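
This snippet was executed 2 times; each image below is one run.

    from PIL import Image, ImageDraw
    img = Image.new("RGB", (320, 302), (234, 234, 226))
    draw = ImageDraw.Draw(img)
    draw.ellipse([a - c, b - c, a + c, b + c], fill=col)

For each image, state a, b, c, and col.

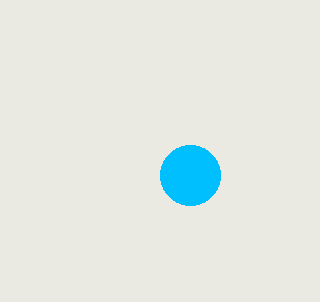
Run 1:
a = 190; b = 175; c = 30; col = 'deepskyblue'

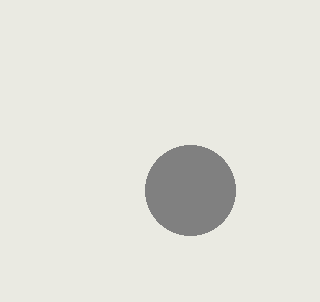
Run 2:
a = 190, b = 190, c = 45, col = 'gray'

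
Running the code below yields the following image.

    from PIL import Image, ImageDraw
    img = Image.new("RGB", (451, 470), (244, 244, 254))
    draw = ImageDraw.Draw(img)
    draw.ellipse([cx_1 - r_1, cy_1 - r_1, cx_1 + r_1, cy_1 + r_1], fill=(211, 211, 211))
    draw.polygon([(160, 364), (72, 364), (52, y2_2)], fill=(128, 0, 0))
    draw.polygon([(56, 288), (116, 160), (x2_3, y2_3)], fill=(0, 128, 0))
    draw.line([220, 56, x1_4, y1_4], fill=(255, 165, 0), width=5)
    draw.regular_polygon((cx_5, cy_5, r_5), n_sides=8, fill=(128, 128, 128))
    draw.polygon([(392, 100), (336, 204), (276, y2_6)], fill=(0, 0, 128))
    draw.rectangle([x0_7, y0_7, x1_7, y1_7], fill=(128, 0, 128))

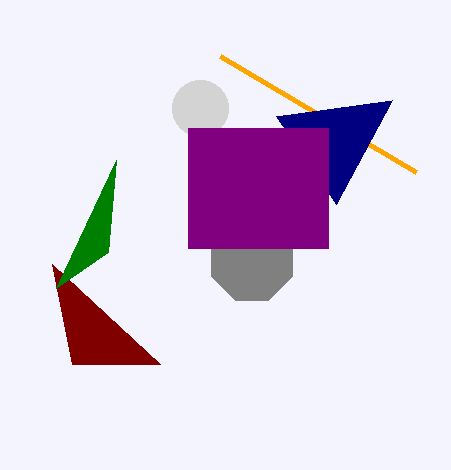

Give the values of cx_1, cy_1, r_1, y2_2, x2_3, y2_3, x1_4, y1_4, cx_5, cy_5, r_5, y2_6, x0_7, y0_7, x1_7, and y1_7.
cx_1 = 200
cy_1 = 108
r_1 = 28
y2_2 = 264
x2_3 = 108
y2_3 = 252
x1_4 = 416
y1_4 = 172
cx_5 = 252
cy_5 = 260
r_5 = 44
y2_6 = 116
x0_7 = 188
y0_7 = 128
x1_7 = 328
y1_7 = 248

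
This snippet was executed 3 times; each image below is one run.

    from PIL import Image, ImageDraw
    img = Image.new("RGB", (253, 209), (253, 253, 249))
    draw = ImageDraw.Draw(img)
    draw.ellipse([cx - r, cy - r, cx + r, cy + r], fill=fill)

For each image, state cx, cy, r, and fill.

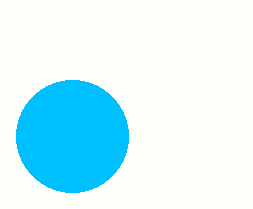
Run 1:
cx = 72; cy = 136; r = 56; fill = 'deepskyblue'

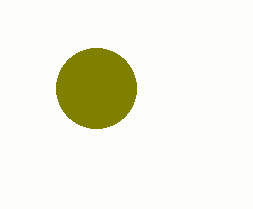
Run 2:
cx = 96
cy = 88
r = 40
fill = 'olive'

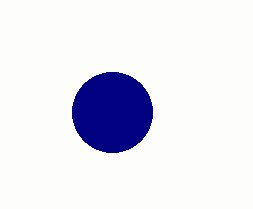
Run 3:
cx = 112; cy = 112; r = 40; fill = 'navy'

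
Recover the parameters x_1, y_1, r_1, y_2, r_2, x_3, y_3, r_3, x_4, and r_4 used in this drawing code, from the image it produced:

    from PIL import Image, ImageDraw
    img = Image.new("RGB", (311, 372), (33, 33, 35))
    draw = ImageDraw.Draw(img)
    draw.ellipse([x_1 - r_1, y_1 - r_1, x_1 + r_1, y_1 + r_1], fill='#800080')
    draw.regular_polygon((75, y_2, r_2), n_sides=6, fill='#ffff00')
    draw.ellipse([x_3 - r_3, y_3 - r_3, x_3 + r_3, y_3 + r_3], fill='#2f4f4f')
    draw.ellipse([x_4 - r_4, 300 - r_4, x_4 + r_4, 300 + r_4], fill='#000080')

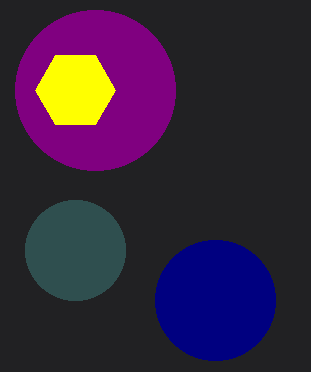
x_1 = 95, y_1 = 90, r_1 = 80, y_2 = 90, r_2 = 40, x_3 = 75, y_3 = 250, r_3 = 50, x_4 = 215, r_4 = 60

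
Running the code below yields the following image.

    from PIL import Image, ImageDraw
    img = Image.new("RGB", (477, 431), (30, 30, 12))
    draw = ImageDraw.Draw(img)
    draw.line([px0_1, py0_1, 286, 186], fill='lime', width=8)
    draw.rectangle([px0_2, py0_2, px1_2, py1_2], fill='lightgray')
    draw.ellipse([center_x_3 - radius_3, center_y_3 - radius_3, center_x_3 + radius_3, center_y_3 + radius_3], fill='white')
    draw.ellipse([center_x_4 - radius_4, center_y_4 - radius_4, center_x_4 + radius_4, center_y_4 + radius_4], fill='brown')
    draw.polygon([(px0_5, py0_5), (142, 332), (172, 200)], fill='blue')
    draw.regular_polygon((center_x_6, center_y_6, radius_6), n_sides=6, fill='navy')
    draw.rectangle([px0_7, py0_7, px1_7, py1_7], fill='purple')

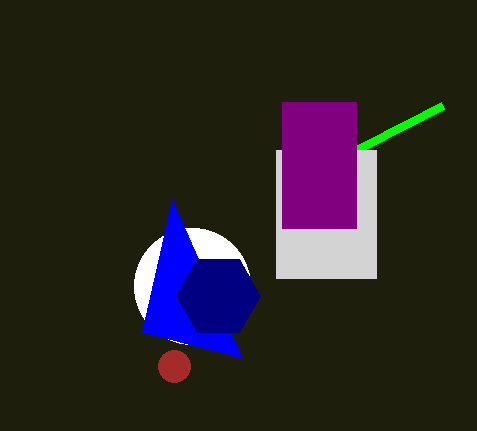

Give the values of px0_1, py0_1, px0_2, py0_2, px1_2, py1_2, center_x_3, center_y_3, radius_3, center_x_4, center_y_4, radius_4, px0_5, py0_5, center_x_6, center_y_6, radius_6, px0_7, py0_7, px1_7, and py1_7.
px0_1 = 442, py0_1 = 106, px0_2 = 276, py0_2 = 150, px1_2 = 376, py1_2 = 278, center_x_3 = 192, center_y_3 = 286, radius_3 = 58, center_x_4 = 174, center_y_4 = 366, radius_4 = 16, px0_5 = 242, py0_5 = 358, center_x_6 = 218, center_y_6 = 296, radius_6 = 42, px0_7 = 282, py0_7 = 102, px1_7 = 356, py1_7 = 228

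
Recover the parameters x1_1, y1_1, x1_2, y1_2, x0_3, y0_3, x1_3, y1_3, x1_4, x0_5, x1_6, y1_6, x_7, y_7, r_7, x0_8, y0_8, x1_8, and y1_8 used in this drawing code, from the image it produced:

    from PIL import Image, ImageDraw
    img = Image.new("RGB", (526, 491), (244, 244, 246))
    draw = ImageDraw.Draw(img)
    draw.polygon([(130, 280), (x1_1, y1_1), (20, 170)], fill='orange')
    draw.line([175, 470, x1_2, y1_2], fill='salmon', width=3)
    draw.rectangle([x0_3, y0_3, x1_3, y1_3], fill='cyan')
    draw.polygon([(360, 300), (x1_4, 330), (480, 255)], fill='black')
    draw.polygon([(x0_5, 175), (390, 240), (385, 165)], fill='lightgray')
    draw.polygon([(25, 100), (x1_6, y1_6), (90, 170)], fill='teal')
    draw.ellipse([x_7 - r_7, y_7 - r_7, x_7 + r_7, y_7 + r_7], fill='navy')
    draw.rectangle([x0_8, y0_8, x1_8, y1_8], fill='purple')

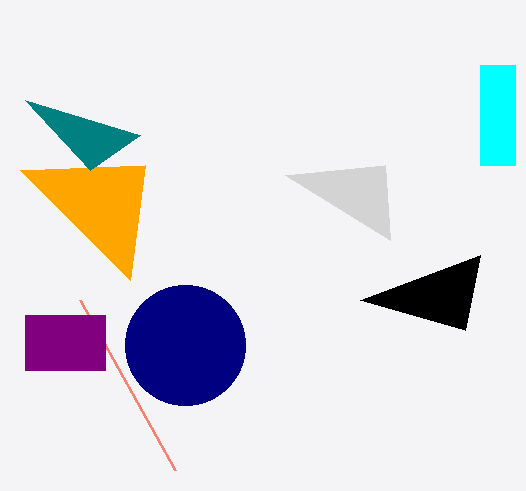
x1_1 = 145
y1_1 = 165
x1_2 = 80
y1_2 = 300
x0_3 = 480
y0_3 = 65
x1_3 = 515
y1_3 = 165
x1_4 = 465
x0_5 = 285
x1_6 = 140
y1_6 = 135
x_7 = 185
y_7 = 345
r_7 = 60
x0_8 = 25
y0_8 = 315
x1_8 = 105
y1_8 = 370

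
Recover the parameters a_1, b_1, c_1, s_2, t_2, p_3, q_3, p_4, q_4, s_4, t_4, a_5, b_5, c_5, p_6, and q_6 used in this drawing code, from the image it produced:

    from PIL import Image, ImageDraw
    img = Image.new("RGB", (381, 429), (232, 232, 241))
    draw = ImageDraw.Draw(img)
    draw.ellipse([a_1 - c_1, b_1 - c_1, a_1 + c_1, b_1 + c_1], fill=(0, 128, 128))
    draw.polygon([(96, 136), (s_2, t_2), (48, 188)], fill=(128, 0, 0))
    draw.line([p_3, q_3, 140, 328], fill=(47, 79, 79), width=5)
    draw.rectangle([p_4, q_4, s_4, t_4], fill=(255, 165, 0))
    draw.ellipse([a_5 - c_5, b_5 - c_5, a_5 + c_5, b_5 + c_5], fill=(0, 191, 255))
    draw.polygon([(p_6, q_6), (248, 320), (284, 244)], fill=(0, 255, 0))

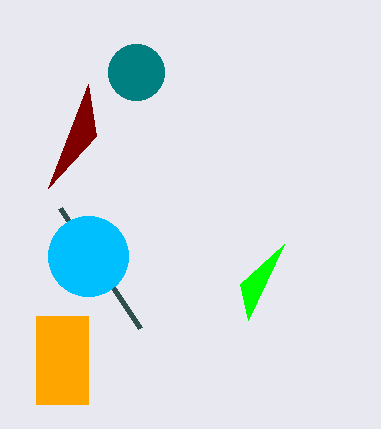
a_1 = 136; b_1 = 72; c_1 = 28; s_2 = 88; t_2 = 84; p_3 = 60; q_3 = 208; p_4 = 36; q_4 = 316; s_4 = 88; t_4 = 404; a_5 = 88; b_5 = 256; c_5 = 40; p_6 = 240; q_6 = 284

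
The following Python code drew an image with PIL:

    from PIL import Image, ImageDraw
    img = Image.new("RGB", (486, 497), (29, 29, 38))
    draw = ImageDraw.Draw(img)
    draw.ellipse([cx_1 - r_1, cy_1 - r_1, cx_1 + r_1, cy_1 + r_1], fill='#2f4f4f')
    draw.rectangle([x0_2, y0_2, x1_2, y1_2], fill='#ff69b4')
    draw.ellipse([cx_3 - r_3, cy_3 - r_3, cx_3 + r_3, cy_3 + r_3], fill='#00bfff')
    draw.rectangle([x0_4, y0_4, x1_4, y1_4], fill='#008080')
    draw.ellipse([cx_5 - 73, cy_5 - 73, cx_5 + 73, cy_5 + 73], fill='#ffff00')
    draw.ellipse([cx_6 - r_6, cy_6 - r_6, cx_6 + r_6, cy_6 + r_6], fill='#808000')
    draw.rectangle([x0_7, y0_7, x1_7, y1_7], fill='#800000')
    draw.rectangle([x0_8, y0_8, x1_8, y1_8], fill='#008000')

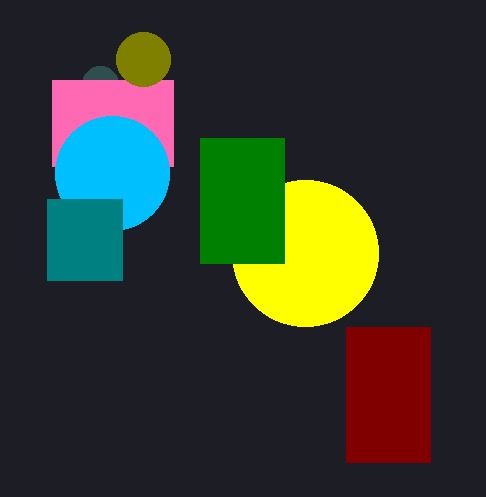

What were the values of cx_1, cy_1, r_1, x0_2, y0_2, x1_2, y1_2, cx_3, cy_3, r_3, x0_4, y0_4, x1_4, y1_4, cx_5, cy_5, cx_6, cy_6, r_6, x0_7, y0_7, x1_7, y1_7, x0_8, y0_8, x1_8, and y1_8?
cx_1 = 100
cy_1 = 84
r_1 = 18
x0_2 = 52
y0_2 = 80
x1_2 = 173
y1_2 = 166
cx_3 = 112
cy_3 = 173
r_3 = 57
x0_4 = 47
y0_4 = 199
x1_4 = 122
y1_4 = 280
cx_5 = 305
cy_5 = 253
cx_6 = 143
cy_6 = 59
r_6 = 27
x0_7 = 346
y0_7 = 327
x1_7 = 430
y1_7 = 462
x0_8 = 200
y0_8 = 138
x1_8 = 284
y1_8 = 263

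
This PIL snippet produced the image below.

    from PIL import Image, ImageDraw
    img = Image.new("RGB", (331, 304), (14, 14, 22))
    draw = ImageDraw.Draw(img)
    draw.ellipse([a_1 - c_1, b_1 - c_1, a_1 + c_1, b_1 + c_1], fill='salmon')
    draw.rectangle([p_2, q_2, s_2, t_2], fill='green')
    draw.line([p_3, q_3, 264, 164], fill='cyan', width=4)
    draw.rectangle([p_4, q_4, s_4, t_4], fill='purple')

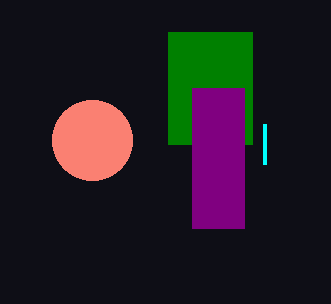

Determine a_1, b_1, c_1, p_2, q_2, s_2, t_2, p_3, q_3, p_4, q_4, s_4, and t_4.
a_1 = 92, b_1 = 140, c_1 = 40, p_2 = 168, q_2 = 32, s_2 = 252, t_2 = 144, p_3 = 264, q_3 = 124, p_4 = 192, q_4 = 88, s_4 = 244, t_4 = 228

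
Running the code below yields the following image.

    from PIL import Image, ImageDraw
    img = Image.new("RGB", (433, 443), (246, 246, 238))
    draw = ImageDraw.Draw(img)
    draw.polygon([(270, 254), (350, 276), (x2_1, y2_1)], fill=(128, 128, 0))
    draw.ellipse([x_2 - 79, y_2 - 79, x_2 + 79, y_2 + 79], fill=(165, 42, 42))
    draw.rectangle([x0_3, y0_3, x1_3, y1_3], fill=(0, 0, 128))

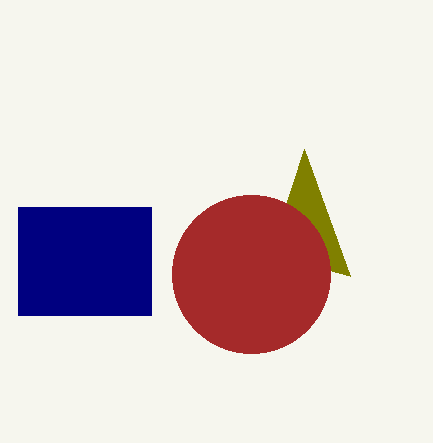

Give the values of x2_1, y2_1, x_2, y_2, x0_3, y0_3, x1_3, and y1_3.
x2_1 = 304
y2_1 = 149
x_2 = 251
y_2 = 274
x0_3 = 18
y0_3 = 207
x1_3 = 151
y1_3 = 315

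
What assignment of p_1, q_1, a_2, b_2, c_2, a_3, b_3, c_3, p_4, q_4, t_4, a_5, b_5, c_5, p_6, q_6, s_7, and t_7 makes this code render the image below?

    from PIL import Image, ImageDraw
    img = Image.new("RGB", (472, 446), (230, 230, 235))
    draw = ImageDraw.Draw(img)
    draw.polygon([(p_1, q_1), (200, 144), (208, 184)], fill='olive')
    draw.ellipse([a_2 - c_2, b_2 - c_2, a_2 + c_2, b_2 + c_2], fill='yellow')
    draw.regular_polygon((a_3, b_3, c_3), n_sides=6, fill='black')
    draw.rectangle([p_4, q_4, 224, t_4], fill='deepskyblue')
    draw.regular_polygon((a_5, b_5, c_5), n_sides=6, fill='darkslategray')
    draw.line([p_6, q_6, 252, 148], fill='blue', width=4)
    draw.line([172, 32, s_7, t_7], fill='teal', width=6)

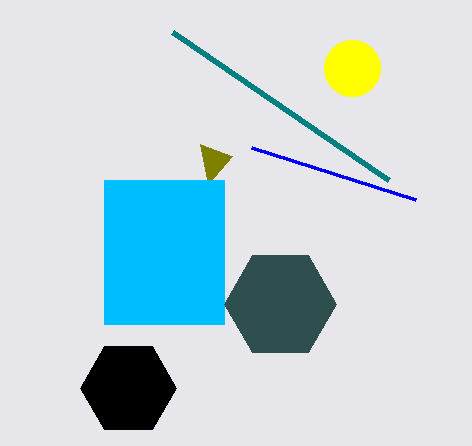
p_1 = 232, q_1 = 156, a_2 = 352, b_2 = 68, c_2 = 28, a_3 = 128, b_3 = 388, c_3 = 48, p_4 = 104, q_4 = 180, t_4 = 324, a_5 = 280, b_5 = 304, c_5 = 56, p_6 = 416, q_6 = 200, s_7 = 388, t_7 = 180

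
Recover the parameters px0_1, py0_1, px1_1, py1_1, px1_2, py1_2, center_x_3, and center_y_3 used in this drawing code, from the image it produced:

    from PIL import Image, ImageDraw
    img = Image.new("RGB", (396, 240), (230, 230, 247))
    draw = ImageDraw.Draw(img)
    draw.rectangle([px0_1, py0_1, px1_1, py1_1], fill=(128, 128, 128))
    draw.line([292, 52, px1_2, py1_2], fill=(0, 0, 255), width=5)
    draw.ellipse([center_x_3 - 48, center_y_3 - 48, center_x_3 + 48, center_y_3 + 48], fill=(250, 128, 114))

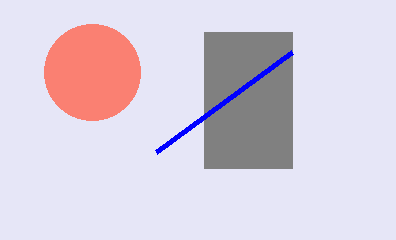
px0_1 = 204, py0_1 = 32, px1_1 = 292, py1_1 = 168, px1_2 = 156, py1_2 = 152, center_x_3 = 92, center_y_3 = 72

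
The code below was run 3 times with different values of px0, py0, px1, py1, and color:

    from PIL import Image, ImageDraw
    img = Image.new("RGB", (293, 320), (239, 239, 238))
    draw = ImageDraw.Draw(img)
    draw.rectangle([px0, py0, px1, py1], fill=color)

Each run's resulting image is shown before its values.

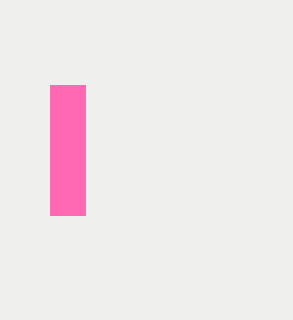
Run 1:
px0 = 50
py0 = 85
px1 = 85
py1 = 215
color = 'hotpink'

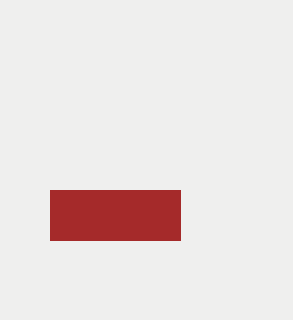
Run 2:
px0 = 50
py0 = 190
px1 = 180
py1 = 240
color = 'brown'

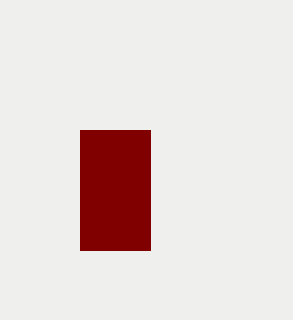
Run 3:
px0 = 80; py0 = 130; px1 = 150; py1 = 250; color = 'maroon'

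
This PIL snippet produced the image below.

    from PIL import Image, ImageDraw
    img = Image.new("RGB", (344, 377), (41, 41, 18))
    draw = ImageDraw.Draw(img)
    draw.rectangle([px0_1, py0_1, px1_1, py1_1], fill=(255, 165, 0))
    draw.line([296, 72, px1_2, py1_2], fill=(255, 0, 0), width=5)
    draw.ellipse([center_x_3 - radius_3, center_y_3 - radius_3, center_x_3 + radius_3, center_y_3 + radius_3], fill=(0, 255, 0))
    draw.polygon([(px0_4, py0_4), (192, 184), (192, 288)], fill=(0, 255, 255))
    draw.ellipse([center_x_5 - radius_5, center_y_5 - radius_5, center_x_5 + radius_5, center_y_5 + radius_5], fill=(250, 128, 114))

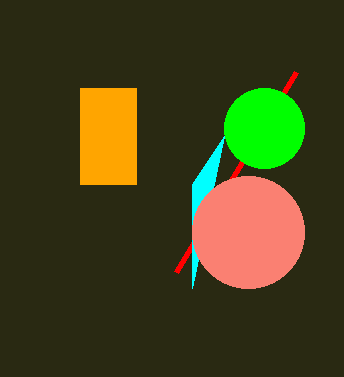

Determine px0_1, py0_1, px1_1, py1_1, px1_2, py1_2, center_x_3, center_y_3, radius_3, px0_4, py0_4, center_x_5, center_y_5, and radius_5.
px0_1 = 80
py0_1 = 88
px1_1 = 136
py1_1 = 184
px1_2 = 176
py1_2 = 272
center_x_3 = 264
center_y_3 = 128
radius_3 = 40
px0_4 = 224
py0_4 = 136
center_x_5 = 248
center_y_5 = 232
radius_5 = 56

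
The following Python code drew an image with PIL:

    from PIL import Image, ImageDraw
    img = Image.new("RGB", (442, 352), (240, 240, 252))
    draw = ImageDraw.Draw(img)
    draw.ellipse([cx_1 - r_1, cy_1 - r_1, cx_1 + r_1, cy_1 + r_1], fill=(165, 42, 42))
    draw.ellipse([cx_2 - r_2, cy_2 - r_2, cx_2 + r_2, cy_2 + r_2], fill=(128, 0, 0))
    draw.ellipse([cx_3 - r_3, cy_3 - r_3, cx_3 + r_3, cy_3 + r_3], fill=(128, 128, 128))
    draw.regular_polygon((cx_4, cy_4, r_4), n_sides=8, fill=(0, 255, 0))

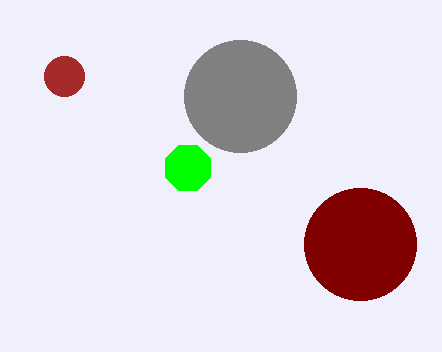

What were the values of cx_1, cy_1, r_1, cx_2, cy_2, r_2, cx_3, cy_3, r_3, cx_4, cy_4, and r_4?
cx_1 = 64
cy_1 = 76
r_1 = 20
cx_2 = 360
cy_2 = 244
r_2 = 56
cx_3 = 240
cy_3 = 96
r_3 = 56
cx_4 = 188
cy_4 = 168
r_4 = 24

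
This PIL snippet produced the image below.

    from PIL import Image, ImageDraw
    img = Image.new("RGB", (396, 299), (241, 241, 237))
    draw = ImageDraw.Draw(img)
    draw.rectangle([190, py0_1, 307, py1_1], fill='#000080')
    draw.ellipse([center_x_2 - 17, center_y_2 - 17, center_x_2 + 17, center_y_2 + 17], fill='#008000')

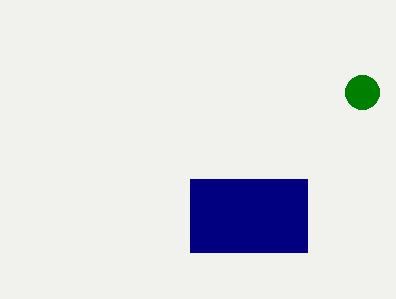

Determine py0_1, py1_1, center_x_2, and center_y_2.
py0_1 = 179; py1_1 = 252; center_x_2 = 362; center_y_2 = 92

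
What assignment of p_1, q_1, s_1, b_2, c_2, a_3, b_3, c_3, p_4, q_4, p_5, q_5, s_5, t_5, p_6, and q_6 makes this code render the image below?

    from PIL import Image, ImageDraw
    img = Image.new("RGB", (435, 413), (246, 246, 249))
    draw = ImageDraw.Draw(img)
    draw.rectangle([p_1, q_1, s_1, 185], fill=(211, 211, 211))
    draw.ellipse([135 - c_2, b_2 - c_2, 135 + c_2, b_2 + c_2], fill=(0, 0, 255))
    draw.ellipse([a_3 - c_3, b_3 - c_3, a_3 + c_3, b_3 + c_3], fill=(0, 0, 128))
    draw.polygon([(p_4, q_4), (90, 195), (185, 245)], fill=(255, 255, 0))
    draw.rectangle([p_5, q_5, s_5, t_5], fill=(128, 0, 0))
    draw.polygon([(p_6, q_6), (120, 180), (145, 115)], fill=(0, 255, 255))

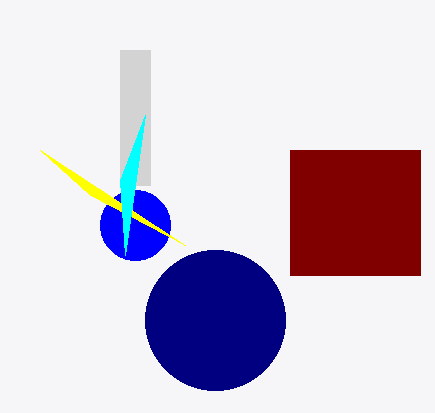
p_1 = 120
q_1 = 50
s_1 = 150
b_2 = 225
c_2 = 35
a_3 = 215
b_3 = 320
c_3 = 70
p_4 = 40
q_4 = 150
p_5 = 290
q_5 = 150
s_5 = 420
t_5 = 275
p_6 = 125
q_6 = 255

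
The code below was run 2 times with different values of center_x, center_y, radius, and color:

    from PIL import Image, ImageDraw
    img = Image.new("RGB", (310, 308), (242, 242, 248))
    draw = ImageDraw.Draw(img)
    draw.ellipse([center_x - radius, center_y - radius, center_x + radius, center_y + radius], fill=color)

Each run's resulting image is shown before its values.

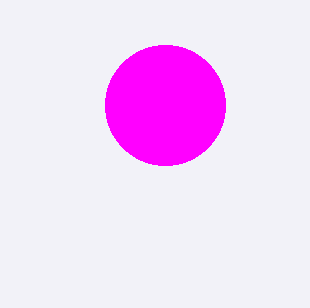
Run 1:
center_x = 165, center_y = 105, radius = 60, color = 'magenta'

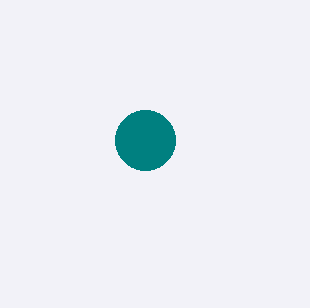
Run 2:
center_x = 145
center_y = 140
radius = 30
color = 'teal'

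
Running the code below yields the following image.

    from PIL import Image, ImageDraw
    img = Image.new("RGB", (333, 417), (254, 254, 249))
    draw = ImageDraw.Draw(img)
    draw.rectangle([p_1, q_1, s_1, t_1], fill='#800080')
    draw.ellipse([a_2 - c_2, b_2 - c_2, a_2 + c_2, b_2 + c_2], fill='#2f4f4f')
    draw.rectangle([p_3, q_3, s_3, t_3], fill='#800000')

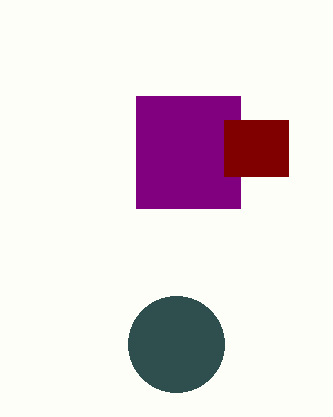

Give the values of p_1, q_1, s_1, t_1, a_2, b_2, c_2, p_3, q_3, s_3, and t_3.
p_1 = 136
q_1 = 96
s_1 = 240
t_1 = 208
a_2 = 176
b_2 = 344
c_2 = 48
p_3 = 224
q_3 = 120
s_3 = 288
t_3 = 176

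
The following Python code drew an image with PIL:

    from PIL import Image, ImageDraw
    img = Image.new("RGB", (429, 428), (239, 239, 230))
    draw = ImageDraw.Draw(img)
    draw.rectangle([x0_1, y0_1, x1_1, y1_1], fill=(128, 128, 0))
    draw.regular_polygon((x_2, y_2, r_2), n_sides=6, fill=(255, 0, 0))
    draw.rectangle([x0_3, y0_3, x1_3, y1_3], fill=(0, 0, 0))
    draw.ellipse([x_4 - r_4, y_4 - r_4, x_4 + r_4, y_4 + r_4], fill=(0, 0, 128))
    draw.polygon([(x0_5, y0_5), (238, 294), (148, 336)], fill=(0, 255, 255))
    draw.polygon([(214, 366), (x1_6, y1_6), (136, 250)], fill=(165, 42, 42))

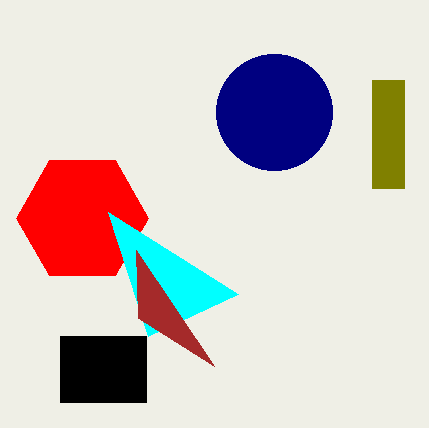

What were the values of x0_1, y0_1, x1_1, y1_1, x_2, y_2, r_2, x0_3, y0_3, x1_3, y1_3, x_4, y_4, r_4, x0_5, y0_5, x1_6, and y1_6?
x0_1 = 372
y0_1 = 80
x1_1 = 404
y1_1 = 188
x_2 = 82
y_2 = 218
r_2 = 66
x0_3 = 60
y0_3 = 336
x1_3 = 146
y1_3 = 402
x_4 = 274
y_4 = 112
r_4 = 58
x0_5 = 108
y0_5 = 212
x1_6 = 138
y1_6 = 318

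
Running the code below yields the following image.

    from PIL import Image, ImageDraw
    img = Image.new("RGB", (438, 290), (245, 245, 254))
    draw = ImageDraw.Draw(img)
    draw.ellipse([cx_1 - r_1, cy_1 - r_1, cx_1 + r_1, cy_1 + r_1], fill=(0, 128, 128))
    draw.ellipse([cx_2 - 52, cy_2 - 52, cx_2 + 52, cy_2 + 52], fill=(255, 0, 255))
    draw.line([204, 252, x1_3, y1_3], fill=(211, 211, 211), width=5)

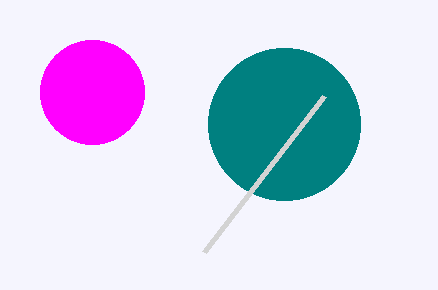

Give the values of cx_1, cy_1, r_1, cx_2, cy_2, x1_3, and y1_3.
cx_1 = 284, cy_1 = 124, r_1 = 76, cx_2 = 92, cy_2 = 92, x1_3 = 324, y1_3 = 96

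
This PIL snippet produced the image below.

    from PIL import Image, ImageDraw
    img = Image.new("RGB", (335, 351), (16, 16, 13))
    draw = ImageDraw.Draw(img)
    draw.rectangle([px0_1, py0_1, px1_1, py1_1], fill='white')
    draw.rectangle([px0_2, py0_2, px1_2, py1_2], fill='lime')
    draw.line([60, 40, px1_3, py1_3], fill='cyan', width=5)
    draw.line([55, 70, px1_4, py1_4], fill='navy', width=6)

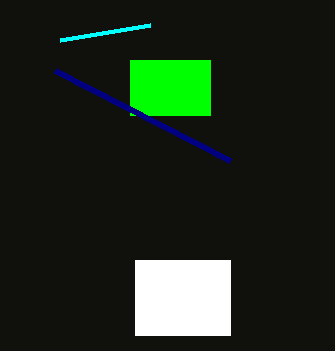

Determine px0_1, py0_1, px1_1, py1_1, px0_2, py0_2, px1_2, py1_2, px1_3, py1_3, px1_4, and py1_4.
px0_1 = 135; py0_1 = 260; px1_1 = 230; py1_1 = 335; px0_2 = 130; py0_2 = 60; px1_2 = 210; py1_2 = 115; px1_3 = 150; py1_3 = 25; px1_4 = 230; py1_4 = 160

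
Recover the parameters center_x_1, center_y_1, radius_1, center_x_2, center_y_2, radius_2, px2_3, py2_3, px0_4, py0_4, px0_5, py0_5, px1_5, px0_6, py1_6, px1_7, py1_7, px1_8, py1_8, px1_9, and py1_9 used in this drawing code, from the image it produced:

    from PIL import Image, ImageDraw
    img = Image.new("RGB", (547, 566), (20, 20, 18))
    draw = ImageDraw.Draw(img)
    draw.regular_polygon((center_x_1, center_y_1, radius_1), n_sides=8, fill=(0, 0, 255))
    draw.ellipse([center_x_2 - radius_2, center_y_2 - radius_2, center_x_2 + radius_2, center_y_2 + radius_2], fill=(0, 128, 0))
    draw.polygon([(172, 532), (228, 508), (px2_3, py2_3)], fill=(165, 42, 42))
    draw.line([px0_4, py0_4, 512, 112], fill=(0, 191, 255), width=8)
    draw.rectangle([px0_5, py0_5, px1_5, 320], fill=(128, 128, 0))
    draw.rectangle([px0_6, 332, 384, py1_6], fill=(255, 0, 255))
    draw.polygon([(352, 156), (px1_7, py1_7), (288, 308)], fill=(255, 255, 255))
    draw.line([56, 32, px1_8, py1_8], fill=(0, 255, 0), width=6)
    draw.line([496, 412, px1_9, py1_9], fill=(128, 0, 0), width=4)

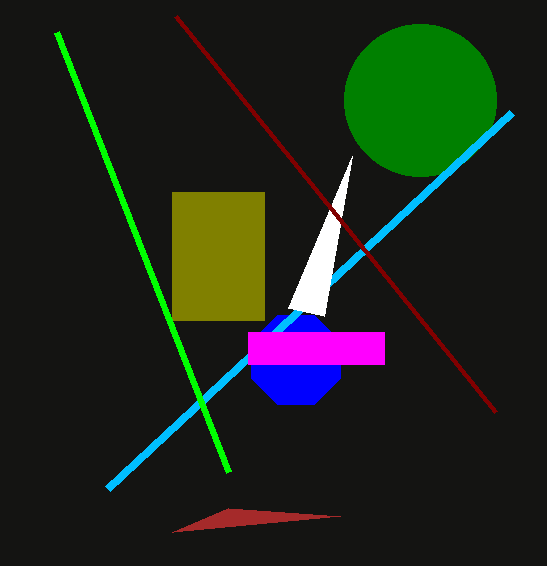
center_x_1 = 296, center_y_1 = 360, radius_1 = 48, center_x_2 = 420, center_y_2 = 100, radius_2 = 76, px2_3 = 340, py2_3 = 516, px0_4 = 108, py0_4 = 488, px0_5 = 172, py0_5 = 192, px1_5 = 264, px0_6 = 248, py1_6 = 364, px1_7 = 324, py1_7 = 316, px1_8 = 228, py1_8 = 472, px1_9 = 176, py1_9 = 16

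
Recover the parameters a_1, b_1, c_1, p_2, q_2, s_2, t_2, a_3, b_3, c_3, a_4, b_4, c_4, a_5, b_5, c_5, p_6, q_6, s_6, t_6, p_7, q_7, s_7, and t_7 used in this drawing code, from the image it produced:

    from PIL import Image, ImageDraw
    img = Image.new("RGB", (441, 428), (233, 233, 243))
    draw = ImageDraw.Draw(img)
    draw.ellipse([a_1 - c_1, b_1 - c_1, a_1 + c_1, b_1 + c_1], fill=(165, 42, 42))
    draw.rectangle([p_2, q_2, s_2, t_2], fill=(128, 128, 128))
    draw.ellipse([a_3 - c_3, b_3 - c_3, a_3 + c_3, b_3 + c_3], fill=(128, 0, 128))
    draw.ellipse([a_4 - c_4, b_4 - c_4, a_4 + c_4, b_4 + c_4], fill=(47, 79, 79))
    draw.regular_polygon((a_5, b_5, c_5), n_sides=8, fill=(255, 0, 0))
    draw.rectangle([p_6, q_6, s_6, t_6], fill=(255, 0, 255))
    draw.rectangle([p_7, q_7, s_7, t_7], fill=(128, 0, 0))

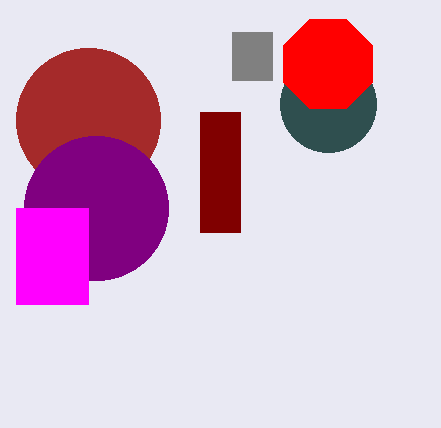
a_1 = 88, b_1 = 120, c_1 = 72, p_2 = 232, q_2 = 32, s_2 = 272, t_2 = 80, a_3 = 96, b_3 = 208, c_3 = 72, a_4 = 328, b_4 = 104, c_4 = 48, a_5 = 328, b_5 = 64, c_5 = 48, p_6 = 16, q_6 = 208, s_6 = 88, t_6 = 304, p_7 = 200, q_7 = 112, s_7 = 240, t_7 = 232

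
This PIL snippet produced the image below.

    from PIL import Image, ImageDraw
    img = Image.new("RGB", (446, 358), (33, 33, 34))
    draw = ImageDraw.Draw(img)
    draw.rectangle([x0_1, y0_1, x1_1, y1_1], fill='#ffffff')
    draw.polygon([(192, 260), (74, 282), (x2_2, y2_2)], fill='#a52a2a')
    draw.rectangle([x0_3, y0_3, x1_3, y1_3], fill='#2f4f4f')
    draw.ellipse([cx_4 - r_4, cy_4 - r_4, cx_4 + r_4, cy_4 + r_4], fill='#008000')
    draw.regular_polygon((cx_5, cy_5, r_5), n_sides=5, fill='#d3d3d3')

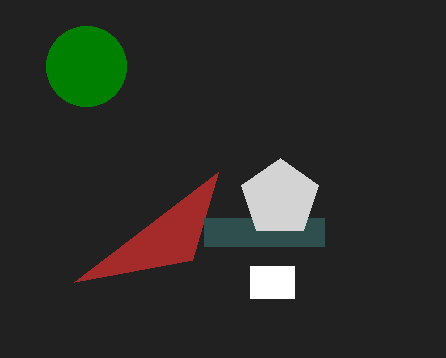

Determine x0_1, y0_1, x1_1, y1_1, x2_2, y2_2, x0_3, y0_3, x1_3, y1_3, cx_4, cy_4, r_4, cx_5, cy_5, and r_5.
x0_1 = 250, y0_1 = 266, x1_1 = 294, y1_1 = 298, x2_2 = 218, y2_2 = 172, x0_3 = 204, y0_3 = 218, x1_3 = 324, y1_3 = 246, cx_4 = 86, cy_4 = 66, r_4 = 40, cx_5 = 280, cy_5 = 198, r_5 = 40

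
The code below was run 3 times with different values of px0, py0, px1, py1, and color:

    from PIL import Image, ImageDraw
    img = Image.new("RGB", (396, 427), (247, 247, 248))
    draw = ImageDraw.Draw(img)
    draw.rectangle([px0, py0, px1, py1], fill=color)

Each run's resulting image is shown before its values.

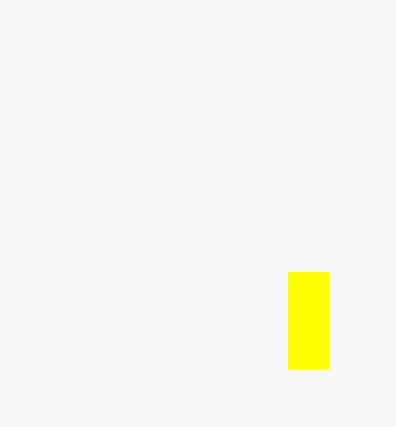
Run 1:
px0 = 288, py0 = 272, px1 = 328, py1 = 368, color = 'yellow'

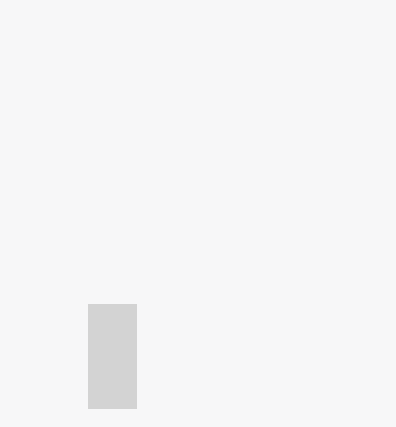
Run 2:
px0 = 88
py0 = 304
px1 = 136
py1 = 408
color = 'lightgray'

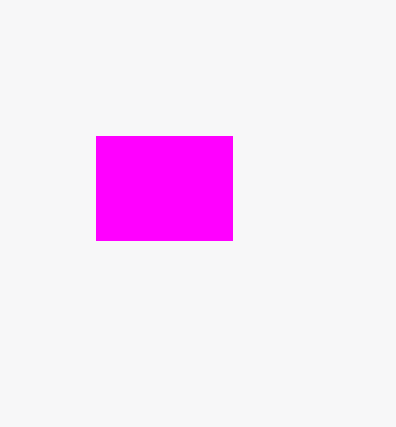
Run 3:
px0 = 96, py0 = 136, px1 = 232, py1 = 240, color = 'magenta'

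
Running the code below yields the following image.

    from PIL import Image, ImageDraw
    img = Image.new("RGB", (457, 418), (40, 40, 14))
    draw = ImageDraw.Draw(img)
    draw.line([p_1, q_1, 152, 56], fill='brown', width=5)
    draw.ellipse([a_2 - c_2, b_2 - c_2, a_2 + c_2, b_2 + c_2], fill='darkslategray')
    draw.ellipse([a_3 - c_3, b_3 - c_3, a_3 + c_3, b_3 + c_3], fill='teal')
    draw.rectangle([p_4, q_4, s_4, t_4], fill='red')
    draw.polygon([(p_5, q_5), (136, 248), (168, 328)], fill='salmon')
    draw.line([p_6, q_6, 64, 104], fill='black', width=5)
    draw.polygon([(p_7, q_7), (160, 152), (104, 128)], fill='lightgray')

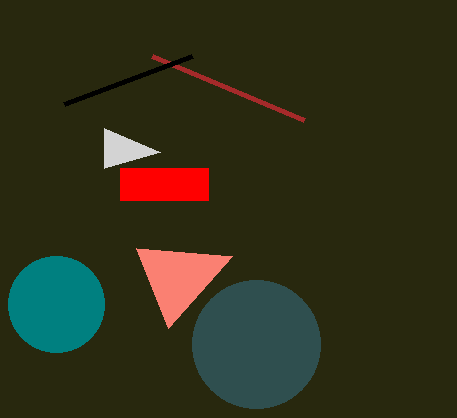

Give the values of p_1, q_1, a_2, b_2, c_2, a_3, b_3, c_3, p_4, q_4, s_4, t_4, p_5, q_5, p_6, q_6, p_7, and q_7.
p_1 = 304; q_1 = 120; a_2 = 256; b_2 = 344; c_2 = 64; a_3 = 56; b_3 = 304; c_3 = 48; p_4 = 120; q_4 = 168; s_4 = 208; t_4 = 200; p_5 = 232; q_5 = 256; p_6 = 192; q_6 = 56; p_7 = 104; q_7 = 168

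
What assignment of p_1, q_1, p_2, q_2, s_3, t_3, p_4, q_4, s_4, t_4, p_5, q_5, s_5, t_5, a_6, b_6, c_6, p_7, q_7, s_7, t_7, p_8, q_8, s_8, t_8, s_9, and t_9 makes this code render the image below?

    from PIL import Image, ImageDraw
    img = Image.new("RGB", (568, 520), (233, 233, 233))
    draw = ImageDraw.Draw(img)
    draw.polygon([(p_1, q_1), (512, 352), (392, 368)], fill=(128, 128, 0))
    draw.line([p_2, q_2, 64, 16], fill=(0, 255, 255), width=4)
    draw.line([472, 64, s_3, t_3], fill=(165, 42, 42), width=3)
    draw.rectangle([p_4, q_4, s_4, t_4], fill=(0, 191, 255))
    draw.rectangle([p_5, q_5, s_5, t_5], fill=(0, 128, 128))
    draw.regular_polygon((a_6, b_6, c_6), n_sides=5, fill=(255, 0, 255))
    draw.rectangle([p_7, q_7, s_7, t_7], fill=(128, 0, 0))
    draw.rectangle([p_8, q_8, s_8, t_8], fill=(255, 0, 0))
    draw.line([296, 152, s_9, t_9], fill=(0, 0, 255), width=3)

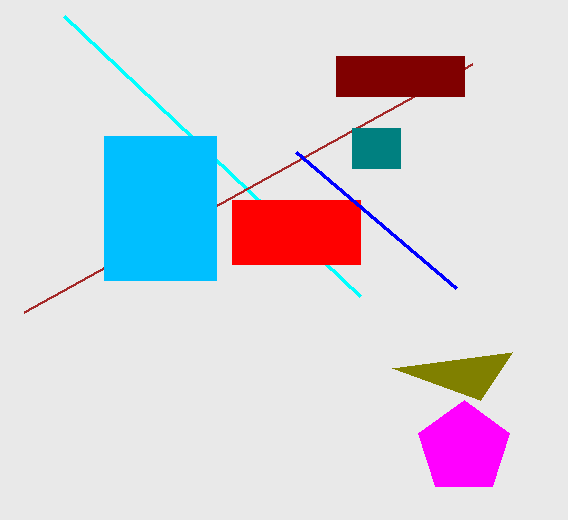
p_1 = 480
q_1 = 400
p_2 = 360
q_2 = 296
s_3 = 24
t_3 = 312
p_4 = 104
q_4 = 136
s_4 = 216
t_4 = 280
p_5 = 352
q_5 = 128
s_5 = 400
t_5 = 168
a_6 = 464
b_6 = 448
c_6 = 48
p_7 = 336
q_7 = 56
s_7 = 464
t_7 = 96
p_8 = 232
q_8 = 200
s_8 = 360
t_8 = 264
s_9 = 456
t_9 = 288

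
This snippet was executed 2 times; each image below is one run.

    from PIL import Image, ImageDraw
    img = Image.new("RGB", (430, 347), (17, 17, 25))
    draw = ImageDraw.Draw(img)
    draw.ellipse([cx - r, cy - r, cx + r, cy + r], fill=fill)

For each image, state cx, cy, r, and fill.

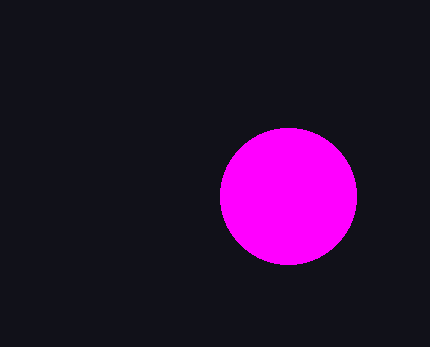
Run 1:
cx = 288, cy = 196, r = 68, fill = 'magenta'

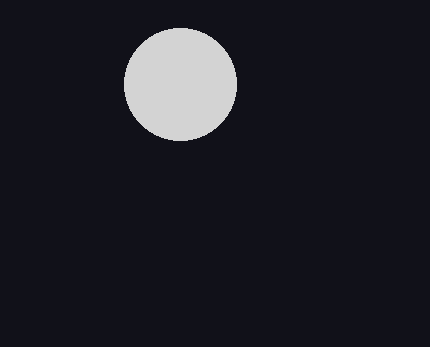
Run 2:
cx = 180, cy = 84, r = 56, fill = 'lightgray'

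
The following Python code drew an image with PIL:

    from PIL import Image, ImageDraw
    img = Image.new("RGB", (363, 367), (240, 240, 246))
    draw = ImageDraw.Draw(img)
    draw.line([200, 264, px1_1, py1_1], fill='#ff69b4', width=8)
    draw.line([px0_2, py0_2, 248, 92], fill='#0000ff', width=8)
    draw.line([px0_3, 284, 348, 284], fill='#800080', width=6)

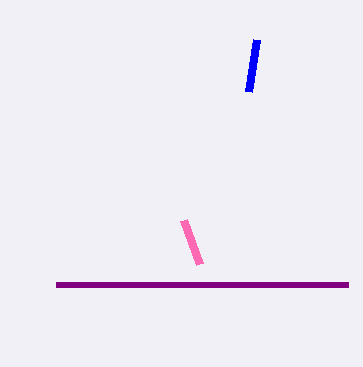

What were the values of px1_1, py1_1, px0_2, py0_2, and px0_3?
px1_1 = 184
py1_1 = 220
px0_2 = 256
py0_2 = 40
px0_3 = 56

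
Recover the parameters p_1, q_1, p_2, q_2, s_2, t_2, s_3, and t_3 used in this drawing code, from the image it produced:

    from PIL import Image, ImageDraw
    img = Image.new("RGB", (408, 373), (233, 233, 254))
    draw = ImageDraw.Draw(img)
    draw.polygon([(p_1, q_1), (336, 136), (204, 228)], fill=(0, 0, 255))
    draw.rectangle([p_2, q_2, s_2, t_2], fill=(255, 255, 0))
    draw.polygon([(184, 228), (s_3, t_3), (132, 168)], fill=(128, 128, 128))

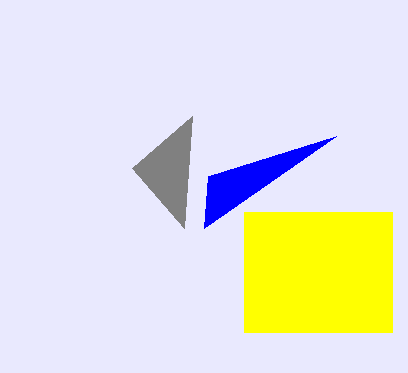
p_1 = 208, q_1 = 176, p_2 = 244, q_2 = 212, s_2 = 392, t_2 = 332, s_3 = 192, t_3 = 116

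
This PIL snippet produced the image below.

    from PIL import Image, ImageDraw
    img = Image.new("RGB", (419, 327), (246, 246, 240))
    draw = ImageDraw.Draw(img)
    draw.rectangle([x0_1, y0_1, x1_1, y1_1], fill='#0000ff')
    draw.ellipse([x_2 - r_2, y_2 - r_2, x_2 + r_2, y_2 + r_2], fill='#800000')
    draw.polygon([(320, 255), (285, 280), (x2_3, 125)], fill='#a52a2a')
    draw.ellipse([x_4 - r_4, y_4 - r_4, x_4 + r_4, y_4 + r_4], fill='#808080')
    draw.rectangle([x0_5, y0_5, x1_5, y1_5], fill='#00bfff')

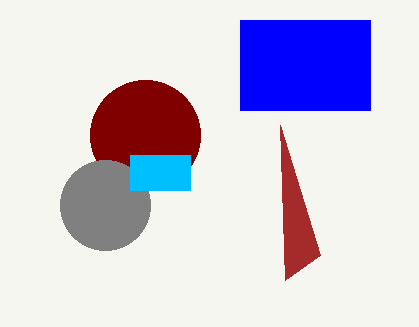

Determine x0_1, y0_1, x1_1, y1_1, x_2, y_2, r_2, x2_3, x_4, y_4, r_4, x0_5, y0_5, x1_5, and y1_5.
x0_1 = 240
y0_1 = 20
x1_1 = 370
y1_1 = 110
x_2 = 145
y_2 = 135
r_2 = 55
x2_3 = 280
x_4 = 105
y_4 = 205
r_4 = 45
x0_5 = 130
y0_5 = 155
x1_5 = 190
y1_5 = 190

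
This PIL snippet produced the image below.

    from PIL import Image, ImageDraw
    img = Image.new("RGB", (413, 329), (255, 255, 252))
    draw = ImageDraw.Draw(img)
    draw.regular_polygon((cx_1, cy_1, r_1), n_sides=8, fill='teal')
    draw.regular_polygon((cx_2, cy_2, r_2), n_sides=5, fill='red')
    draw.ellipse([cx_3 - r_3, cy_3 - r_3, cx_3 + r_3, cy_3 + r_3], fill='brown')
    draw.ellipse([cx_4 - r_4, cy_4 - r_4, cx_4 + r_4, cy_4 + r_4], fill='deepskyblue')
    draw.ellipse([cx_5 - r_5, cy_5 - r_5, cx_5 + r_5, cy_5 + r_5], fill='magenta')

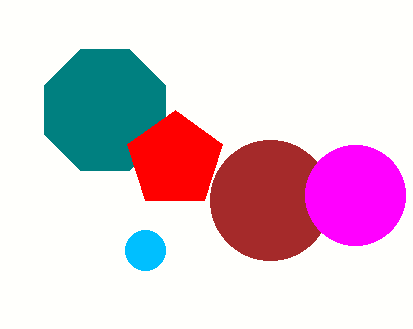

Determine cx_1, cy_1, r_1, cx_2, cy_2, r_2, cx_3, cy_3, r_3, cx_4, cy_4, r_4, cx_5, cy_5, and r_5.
cx_1 = 105
cy_1 = 110
r_1 = 65
cx_2 = 175
cy_2 = 160
r_2 = 50
cx_3 = 270
cy_3 = 200
r_3 = 60
cx_4 = 145
cy_4 = 250
r_4 = 20
cx_5 = 355
cy_5 = 195
r_5 = 50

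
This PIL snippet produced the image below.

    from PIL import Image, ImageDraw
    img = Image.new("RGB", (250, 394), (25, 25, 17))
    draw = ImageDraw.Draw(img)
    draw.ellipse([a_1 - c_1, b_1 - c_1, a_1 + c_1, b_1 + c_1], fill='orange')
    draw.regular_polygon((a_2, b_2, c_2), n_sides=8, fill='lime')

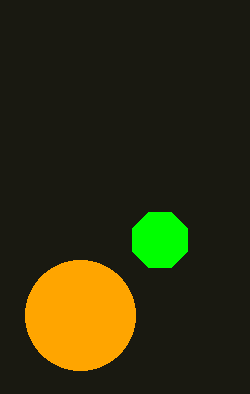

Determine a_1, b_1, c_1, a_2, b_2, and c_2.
a_1 = 80; b_1 = 315; c_1 = 55; a_2 = 160; b_2 = 240; c_2 = 30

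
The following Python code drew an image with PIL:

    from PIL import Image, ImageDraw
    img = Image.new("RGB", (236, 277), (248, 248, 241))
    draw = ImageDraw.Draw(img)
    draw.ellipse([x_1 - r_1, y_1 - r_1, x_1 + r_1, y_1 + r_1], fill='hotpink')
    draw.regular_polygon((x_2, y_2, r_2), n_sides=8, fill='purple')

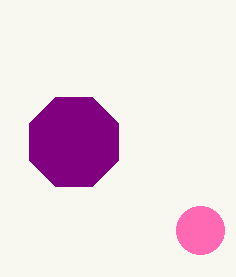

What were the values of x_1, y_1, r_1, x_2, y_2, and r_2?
x_1 = 200, y_1 = 230, r_1 = 24, x_2 = 74, y_2 = 142, r_2 = 48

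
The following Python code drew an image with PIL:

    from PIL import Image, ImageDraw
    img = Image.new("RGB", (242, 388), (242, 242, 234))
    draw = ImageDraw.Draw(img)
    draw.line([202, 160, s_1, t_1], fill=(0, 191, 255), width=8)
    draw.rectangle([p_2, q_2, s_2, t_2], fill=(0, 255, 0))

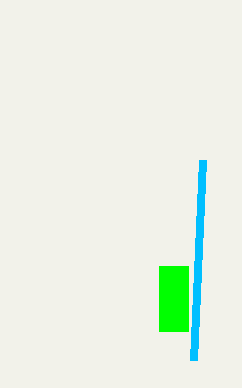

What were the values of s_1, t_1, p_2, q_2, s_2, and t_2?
s_1 = 193
t_1 = 360
p_2 = 159
q_2 = 266
s_2 = 188
t_2 = 331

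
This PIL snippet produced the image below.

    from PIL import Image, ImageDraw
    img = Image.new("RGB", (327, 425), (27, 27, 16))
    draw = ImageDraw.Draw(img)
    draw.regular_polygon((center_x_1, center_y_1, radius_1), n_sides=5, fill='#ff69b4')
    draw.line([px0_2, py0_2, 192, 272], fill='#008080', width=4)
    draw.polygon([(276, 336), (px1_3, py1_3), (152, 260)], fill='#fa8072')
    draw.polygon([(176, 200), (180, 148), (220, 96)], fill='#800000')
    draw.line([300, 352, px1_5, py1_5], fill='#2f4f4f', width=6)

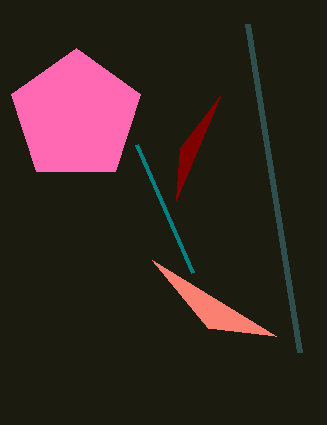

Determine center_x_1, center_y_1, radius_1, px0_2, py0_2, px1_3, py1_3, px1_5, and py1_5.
center_x_1 = 76, center_y_1 = 116, radius_1 = 68, px0_2 = 136, py0_2 = 144, px1_3 = 208, py1_3 = 328, px1_5 = 248, py1_5 = 24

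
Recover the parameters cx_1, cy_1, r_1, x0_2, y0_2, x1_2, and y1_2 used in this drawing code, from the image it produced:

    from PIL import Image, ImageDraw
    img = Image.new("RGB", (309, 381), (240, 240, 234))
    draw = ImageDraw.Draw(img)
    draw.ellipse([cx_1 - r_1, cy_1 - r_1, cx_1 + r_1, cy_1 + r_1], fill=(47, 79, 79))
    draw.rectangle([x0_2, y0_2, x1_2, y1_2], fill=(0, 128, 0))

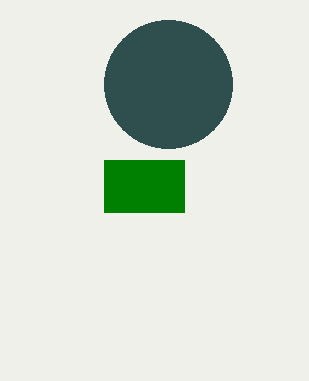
cx_1 = 168
cy_1 = 84
r_1 = 64
x0_2 = 104
y0_2 = 160
x1_2 = 184
y1_2 = 212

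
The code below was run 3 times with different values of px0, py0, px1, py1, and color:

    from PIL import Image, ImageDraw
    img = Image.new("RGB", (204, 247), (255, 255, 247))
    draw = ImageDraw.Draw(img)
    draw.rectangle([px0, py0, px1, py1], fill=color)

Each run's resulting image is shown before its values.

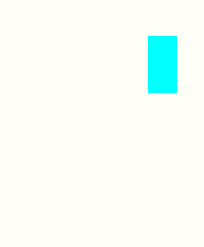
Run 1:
px0 = 148
py0 = 36
px1 = 176
py1 = 92
color = 'cyan'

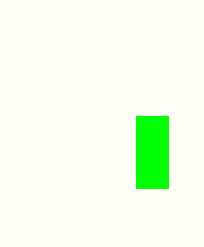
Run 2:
px0 = 136; py0 = 116; px1 = 168; py1 = 188; color = 'lime'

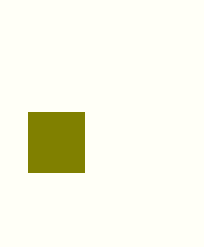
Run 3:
px0 = 28
py0 = 112
px1 = 84
py1 = 172
color = 'olive'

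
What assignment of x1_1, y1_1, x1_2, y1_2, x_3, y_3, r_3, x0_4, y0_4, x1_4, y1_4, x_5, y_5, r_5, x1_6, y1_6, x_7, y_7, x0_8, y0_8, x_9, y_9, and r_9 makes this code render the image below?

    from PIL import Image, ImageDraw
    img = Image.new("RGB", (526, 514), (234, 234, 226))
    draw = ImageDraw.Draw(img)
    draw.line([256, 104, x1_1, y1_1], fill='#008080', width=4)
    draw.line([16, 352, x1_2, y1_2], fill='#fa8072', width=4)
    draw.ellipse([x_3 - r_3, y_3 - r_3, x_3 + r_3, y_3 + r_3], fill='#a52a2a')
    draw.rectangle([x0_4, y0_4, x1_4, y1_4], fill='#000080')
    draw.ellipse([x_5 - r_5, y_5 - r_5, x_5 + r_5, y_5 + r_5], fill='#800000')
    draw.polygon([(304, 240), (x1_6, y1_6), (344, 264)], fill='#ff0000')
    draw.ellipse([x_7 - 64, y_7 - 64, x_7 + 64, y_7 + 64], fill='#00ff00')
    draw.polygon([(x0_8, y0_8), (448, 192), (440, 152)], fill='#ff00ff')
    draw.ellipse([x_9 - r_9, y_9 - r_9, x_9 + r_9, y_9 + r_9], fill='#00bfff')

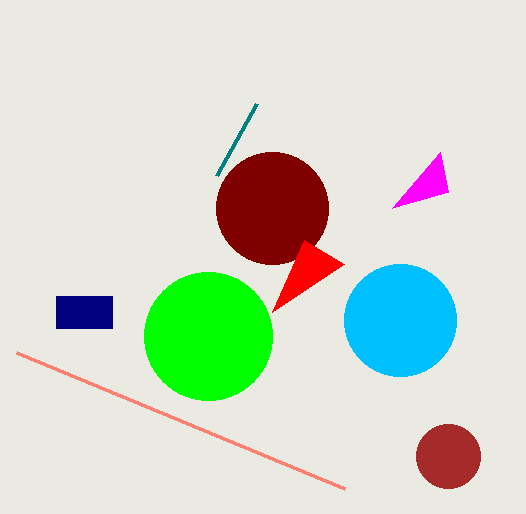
x1_1 = 216
y1_1 = 176
x1_2 = 344
y1_2 = 488
x_3 = 448
y_3 = 456
r_3 = 32
x0_4 = 56
y0_4 = 296
x1_4 = 112
y1_4 = 328
x_5 = 272
y_5 = 208
r_5 = 56
x1_6 = 272
y1_6 = 312
x_7 = 208
y_7 = 336
x0_8 = 392
y0_8 = 208
x_9 = 400
y_9 = 320
r_9 = 56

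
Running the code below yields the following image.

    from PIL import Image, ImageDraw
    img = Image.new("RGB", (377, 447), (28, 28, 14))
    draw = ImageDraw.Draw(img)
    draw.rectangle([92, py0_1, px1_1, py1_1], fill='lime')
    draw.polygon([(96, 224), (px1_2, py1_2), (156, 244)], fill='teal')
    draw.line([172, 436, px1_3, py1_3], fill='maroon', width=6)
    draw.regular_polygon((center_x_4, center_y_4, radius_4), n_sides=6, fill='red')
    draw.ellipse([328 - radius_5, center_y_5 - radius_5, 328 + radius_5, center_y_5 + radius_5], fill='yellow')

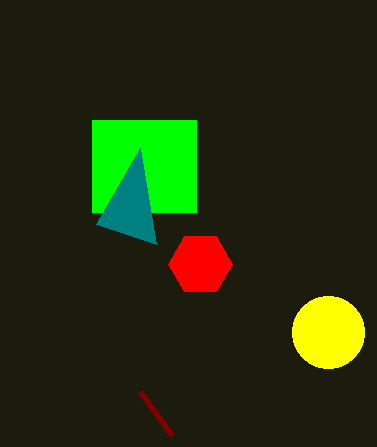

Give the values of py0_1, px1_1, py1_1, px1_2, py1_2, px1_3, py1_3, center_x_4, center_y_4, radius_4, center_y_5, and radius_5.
py0_1 = 120, px1_1 = 196, py1_1 = 212, px1_2 = 140, py1_2 = 148, px1_3 = 140, py1_3 = 392, center_x_4 = 200, center_y_4 = 264, radius_4 = 32, center_y_5 = 332, radius_5 = 36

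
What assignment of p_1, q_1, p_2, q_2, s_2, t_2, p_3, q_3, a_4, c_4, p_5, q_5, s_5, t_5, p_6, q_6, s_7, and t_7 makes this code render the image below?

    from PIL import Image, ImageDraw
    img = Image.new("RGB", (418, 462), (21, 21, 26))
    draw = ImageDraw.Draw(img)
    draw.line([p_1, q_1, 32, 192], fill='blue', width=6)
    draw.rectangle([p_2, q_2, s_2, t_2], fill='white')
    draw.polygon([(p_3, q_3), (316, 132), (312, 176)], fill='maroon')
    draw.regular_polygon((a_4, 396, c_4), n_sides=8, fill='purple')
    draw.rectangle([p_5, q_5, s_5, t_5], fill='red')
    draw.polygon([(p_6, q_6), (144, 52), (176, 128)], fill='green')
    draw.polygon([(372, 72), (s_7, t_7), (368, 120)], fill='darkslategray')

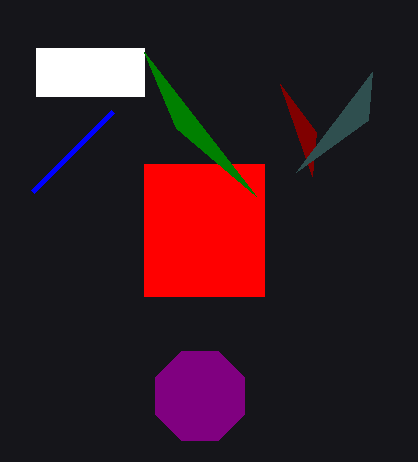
p_1 = 112; q_1 = 112; p_2 = 36; q_2 = 48; s_2 = 144; t_2 = 96; p_3 = 280; q_3 = 84; a_4 = 200; c_4 = 48; p_5 = 144; q_5 = 164; s_5 = 264; t_5 = 296; p_6 = 256; q_6 = 196; s_7 = 296; t_7 = 172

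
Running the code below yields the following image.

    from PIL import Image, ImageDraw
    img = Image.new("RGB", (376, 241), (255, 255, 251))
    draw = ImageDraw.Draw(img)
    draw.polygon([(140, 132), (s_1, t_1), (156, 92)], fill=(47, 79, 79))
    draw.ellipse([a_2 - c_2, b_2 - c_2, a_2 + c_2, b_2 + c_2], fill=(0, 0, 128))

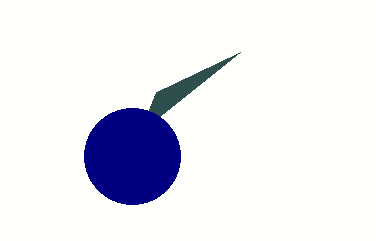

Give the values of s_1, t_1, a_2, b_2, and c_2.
s_1 = 240, t_1 = 52, a_2 = 132, b_2 = 156, c_2 = 48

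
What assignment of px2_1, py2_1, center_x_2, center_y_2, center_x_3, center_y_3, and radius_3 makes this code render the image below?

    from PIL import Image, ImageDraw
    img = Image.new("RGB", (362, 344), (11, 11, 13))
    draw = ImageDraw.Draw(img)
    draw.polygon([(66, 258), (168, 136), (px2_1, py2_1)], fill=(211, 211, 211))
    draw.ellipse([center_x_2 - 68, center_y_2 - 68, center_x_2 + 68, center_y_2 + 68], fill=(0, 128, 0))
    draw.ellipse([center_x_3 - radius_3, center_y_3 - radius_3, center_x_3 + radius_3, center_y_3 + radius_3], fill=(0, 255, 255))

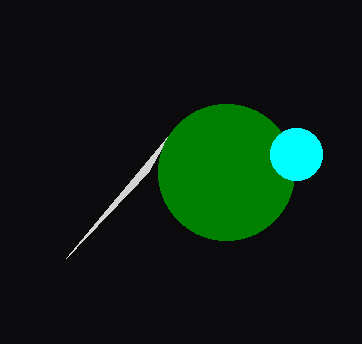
px2_1 = 148, py2_1 = 172, center_x_2 = 226, center_y_2 = 172, center_x_3 = 296, center_y_3 = 154, radius_3 = 26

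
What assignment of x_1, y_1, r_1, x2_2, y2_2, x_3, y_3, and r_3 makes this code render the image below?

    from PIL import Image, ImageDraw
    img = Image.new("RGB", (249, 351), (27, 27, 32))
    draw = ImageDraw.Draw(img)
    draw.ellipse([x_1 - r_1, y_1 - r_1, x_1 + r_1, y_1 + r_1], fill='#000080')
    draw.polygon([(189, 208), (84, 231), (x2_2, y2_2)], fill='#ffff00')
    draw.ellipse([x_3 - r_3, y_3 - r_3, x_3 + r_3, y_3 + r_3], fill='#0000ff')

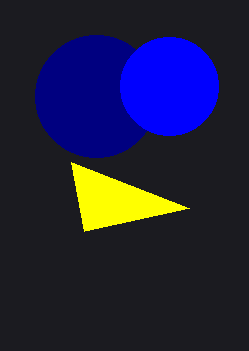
x_1 = 96, y_1 = 96, r_1 = 61, x2_2 = 71, y2_2 = 162, x_3 = 169, y_3 = 86, r_3 = 49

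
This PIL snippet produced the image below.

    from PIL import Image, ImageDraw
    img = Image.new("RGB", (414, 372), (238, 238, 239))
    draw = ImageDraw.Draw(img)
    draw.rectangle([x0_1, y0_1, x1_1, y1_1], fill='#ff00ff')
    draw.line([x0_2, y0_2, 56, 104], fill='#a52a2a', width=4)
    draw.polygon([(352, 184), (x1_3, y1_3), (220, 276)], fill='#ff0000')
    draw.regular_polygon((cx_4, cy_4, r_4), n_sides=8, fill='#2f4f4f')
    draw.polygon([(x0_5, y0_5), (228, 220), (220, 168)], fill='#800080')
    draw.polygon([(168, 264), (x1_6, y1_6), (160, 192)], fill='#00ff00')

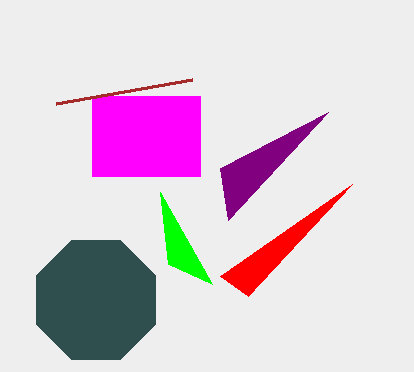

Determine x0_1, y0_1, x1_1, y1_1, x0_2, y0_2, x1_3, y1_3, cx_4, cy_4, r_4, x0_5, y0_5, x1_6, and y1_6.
x0_1 = 92; y0_1 = 96; x1_1 = 200; y1_1 = 176; x0_2 = 192; y0_2 = 80; x1_3 = 248; y1_3 = 296; cx_4 = 96; cy_4 = 300; r_4 = 64; x0_5 = 328; y0_5 = 112; x1_6 = 212; y1_6 = 284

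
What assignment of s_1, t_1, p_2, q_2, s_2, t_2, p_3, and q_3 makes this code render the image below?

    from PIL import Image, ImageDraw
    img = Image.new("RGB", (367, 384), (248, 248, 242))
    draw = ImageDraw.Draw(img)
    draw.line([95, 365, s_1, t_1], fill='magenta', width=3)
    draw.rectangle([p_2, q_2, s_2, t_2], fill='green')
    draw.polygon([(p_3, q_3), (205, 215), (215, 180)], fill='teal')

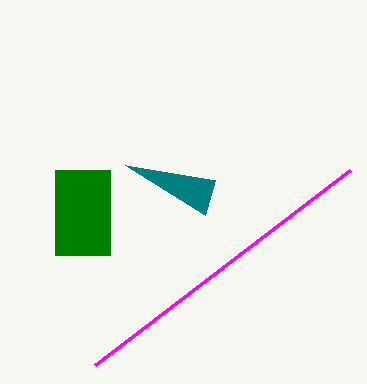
s_1 = 350
t_1 = 170
p_2 = 55
q_2 = 170
s_2 = 110
t_2 = 255
p_3 = 125
q_3 = 165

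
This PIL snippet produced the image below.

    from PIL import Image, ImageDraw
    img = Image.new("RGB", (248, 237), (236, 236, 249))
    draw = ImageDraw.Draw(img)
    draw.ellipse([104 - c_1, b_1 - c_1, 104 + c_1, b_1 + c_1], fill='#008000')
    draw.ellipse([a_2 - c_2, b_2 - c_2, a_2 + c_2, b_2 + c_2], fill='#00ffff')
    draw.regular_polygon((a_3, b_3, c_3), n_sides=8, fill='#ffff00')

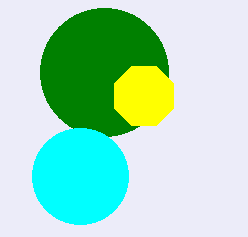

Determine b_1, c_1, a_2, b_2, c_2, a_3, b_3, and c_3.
b_1 = 72; c_1 = 64; a_2 = 80; b_2 = 176; c_2 = 48; a_3 = 144; b_3 = 96; c_3 = 32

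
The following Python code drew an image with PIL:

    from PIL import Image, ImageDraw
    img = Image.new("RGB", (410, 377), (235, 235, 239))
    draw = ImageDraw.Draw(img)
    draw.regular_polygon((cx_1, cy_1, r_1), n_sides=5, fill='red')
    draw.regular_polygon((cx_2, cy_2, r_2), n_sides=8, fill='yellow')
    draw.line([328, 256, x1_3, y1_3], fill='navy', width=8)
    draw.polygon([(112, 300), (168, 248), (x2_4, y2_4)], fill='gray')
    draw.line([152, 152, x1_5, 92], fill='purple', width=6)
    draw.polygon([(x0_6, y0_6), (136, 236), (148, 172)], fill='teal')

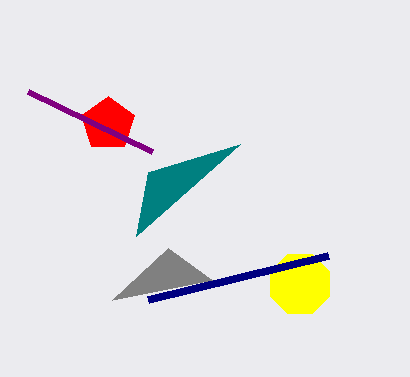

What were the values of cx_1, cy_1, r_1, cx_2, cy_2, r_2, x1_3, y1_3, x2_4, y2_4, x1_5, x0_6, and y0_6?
cx_1 = 108, cy_1 = 124, r_1 = 28, cx_2 = 300, cy_2 = 284, r_2 = 32, x1_3 = 148, y1_3 = 300, x2_4 = 212, y2_4 = 280, x1_5 = 28, x0_6 = 240, y0_6 = 144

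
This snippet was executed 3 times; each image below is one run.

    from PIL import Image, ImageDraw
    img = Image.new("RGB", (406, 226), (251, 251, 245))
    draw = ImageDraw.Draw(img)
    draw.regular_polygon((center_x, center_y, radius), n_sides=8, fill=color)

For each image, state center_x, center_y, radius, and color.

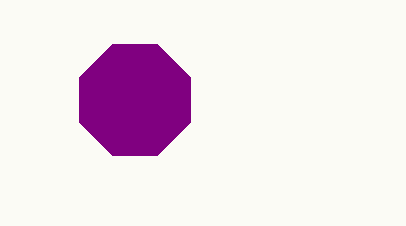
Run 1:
center_x = 135; center_y = 100; radius = 60; color = 'purple'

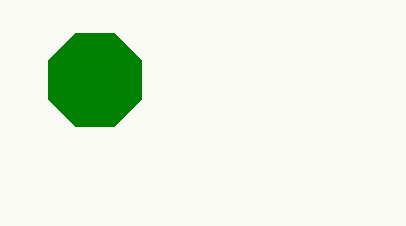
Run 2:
center_x = 95, center_y = 80, radius = 50, color = 'green'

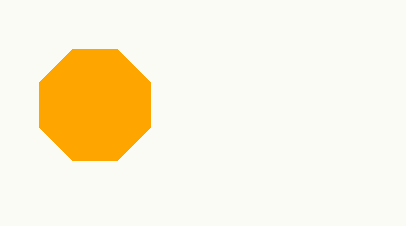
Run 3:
center_x = 95, center_y = 105, radius = 60, color = 'orange'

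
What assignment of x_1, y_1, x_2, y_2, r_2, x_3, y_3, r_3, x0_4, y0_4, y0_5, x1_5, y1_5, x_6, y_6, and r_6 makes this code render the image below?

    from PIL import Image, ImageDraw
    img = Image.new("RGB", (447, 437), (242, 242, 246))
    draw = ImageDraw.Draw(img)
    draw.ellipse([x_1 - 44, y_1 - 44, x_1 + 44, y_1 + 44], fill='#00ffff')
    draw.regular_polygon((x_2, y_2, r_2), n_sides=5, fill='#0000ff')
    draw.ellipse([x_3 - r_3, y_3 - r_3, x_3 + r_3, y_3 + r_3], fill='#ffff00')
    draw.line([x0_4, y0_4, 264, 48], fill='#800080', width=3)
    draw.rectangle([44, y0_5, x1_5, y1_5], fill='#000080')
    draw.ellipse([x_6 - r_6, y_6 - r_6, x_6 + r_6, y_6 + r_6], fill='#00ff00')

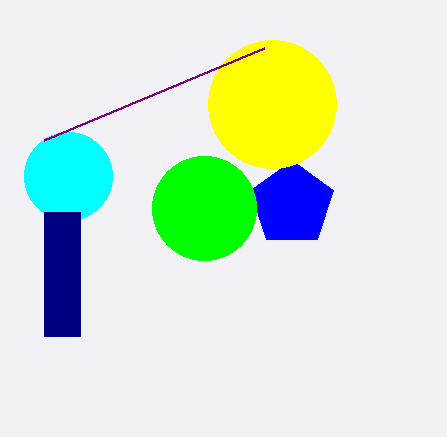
x_1 = 68; y_1 = 176; x_2 = 292; y_2 = 204; r_2 = 44; x_3 = 272; y_3 = 104; r_3 = 64; x0_4 = 44; y0_4 = 140; y0_5 = 212; x1_5 = 80; y1_5 = 336; x_6 = 204; y_6 = 208; r_6 = 52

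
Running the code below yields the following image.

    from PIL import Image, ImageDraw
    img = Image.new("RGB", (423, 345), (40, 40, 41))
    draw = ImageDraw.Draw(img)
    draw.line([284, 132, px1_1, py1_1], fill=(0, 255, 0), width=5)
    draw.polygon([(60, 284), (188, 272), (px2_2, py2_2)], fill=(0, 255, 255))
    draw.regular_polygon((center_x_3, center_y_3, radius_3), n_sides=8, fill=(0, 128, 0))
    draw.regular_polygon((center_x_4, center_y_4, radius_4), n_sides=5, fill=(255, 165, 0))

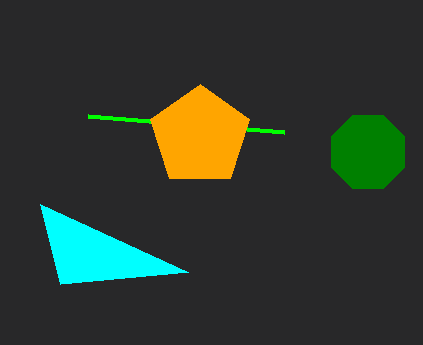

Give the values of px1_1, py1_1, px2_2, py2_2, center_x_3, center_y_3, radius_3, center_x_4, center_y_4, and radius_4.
px1_1 = 88, py1_1 = 116, px2_2 = 40, py2_2 = 204, center_x_3 = 368, center_y_3 = 152, radius_3 = 40, center_x_4 = 200, center_y_4 = 136, radius_4 = 52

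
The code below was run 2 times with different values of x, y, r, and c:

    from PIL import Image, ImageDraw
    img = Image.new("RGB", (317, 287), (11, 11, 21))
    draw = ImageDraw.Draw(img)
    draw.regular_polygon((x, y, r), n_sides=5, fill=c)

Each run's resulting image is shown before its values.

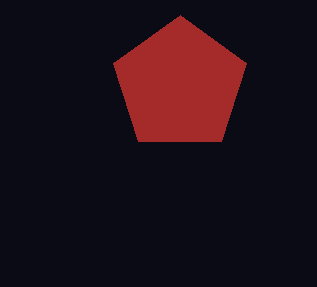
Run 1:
x = 180, y = 85, r = 70, c = 'brown'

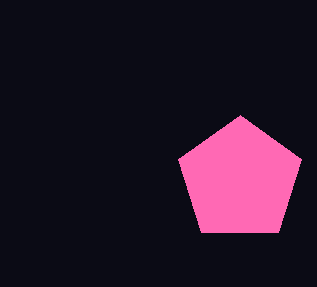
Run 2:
x = 240, y = 180, r = 65, c = 'hotpink'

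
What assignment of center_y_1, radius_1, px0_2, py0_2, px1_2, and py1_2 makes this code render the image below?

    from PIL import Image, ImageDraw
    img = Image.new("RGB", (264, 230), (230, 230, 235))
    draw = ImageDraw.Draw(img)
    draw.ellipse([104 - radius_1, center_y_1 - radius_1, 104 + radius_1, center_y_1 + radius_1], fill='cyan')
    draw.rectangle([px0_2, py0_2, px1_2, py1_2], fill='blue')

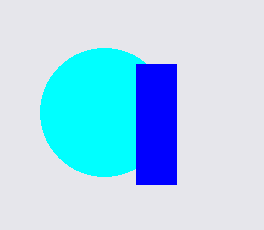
center_y_1 = 112
radius_1 = 64
px0_2 = 136
py0_2 = 64
px1_2 = 176
py1_2 = 184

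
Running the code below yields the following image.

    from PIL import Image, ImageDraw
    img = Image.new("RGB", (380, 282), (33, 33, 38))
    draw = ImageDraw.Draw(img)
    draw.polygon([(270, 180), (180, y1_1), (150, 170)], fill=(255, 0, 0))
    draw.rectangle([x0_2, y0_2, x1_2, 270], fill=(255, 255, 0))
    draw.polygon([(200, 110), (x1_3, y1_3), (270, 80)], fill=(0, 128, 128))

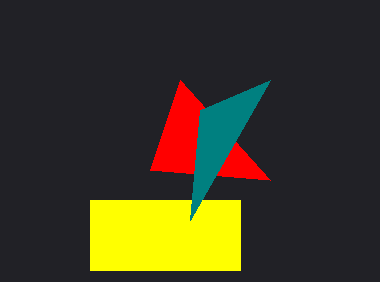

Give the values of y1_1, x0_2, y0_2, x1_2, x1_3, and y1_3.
y1_1 = 80; x0_2 = 90; y0_2 = 200; x1_2 = 240; x1_3 = 190; y1_3 = 220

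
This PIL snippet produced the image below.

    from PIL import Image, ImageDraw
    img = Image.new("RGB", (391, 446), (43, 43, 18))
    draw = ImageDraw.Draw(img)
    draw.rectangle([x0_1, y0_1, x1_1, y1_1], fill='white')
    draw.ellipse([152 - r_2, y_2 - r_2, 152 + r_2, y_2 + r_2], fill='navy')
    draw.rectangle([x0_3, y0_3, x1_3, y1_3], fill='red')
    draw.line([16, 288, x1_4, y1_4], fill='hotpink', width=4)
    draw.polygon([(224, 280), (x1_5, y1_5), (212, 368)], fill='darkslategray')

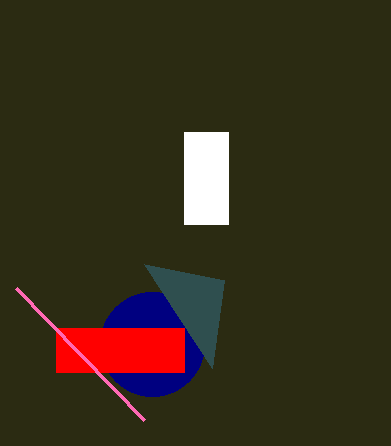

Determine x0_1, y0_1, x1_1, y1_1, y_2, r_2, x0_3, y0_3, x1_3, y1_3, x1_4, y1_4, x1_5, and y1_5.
x0_1 = 184
y0_1 = 132
x1_1 = 228
y1_1 = 224
y_2 = 344
r_2 = 52
x0_3 = 56
y0_3 = 328
x1_3 = 184
y1_3 = 372
x1_4 = 144
y1_4 = 420
x1_5 = 144
y1_5 = 264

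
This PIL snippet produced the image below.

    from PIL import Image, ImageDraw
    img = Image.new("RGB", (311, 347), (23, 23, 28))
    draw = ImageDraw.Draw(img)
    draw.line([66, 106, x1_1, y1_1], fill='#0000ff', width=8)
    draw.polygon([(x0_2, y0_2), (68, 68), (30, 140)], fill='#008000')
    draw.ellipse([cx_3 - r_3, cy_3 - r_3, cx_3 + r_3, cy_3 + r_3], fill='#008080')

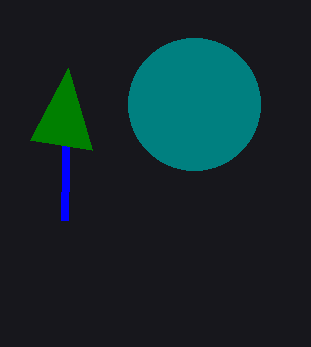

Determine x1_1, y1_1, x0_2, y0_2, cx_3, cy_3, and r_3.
x1_1 = 64
y1_1 = 220
x0_2 = 92
y0_2 = 150
cx_3 = 194
cy_3 = 104
r_3 = 66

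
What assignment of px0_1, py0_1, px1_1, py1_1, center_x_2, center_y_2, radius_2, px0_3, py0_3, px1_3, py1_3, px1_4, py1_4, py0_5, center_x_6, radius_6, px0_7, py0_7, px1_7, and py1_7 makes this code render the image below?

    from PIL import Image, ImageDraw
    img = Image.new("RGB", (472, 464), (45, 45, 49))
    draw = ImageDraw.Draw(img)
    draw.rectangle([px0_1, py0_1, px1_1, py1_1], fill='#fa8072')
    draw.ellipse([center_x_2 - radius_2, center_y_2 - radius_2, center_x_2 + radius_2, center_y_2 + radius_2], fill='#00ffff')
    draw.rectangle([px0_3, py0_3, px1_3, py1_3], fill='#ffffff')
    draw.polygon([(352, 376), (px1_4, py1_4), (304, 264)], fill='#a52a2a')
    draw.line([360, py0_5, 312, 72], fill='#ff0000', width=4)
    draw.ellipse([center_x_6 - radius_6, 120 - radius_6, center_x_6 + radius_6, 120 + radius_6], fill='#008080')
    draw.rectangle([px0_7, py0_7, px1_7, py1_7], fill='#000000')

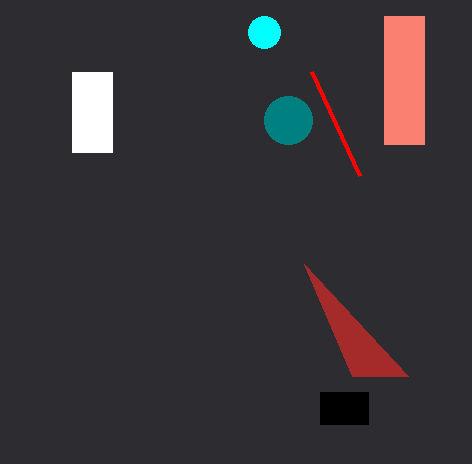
px0_1 = 384; py0_1 = 16; px1_1 = 424; py1_1 = 144; center_x_2 = 264; center_y_2 = 32; radius_2 = 16; px0_3 = 72; py0_3 = 72; px1_3 = 112; py1_3 = 152; px1_4 = 408; py1_4 = 376; py0_5 = 176; center_x_6 = 288; radius_6 = 24; px0_7 = 320; py0_7 = 392; px1_7 = 368; py1_7 = 424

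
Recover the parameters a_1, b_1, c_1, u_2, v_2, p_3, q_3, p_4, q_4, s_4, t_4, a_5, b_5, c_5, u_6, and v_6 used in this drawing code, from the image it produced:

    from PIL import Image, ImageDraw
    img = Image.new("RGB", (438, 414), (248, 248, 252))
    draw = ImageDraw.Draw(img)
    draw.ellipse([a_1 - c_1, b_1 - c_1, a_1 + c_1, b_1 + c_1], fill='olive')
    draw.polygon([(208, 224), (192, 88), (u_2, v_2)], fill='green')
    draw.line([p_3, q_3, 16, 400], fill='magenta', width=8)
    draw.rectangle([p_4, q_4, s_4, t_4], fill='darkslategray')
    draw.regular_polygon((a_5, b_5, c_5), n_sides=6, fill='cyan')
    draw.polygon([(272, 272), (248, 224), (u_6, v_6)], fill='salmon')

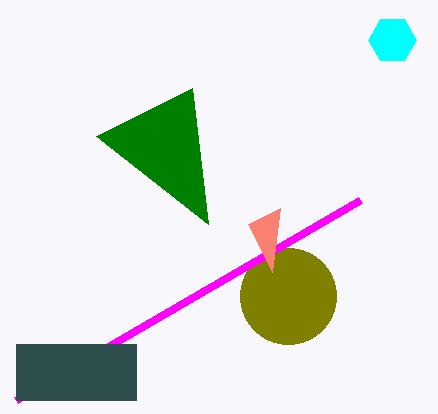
a_1 = 288; b_1 = 296; c_1 = 48; u_2 = 96; v_2 = 136; p_3 = 360; q_3 = 200; p_4 = 16; q_4 = 344; s_4 = 136; t_4 = 400; a_5 = 392; b_5 = 40; c_5 = 24; u_6 = 280; v_6 = 208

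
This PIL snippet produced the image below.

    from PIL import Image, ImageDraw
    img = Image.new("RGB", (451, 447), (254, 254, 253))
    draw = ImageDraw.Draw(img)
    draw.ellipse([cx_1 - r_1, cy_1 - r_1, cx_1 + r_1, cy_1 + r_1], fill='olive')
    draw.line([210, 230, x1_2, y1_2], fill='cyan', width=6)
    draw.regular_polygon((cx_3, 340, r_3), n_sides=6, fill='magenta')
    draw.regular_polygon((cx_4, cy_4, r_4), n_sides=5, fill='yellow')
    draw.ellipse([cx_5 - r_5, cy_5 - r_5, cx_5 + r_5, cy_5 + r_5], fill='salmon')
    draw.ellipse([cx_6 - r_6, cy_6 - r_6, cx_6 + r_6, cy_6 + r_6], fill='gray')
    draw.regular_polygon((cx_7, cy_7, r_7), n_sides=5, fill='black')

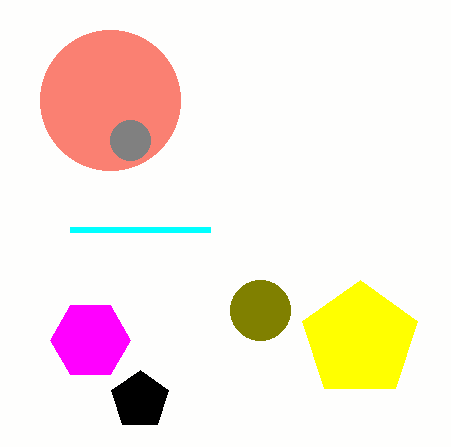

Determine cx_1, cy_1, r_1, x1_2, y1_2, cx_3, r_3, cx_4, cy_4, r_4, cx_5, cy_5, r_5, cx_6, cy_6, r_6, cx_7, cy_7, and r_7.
cx_1 = 260; cy_1 = 310; r_1 = 30; x1_2 = 70; y1_2 = 230; cx_3 = 90; r_3 = 40; cx_4 = 360; cy_4 = 340; r_4 = 60; cx_5 = 110; cy_5 = 100; r_5 = 70; cx_6 = 130; cy_6 = 140; r_6 = 20; cx_7 = 140; cy_7 = 400; r_7 = 30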